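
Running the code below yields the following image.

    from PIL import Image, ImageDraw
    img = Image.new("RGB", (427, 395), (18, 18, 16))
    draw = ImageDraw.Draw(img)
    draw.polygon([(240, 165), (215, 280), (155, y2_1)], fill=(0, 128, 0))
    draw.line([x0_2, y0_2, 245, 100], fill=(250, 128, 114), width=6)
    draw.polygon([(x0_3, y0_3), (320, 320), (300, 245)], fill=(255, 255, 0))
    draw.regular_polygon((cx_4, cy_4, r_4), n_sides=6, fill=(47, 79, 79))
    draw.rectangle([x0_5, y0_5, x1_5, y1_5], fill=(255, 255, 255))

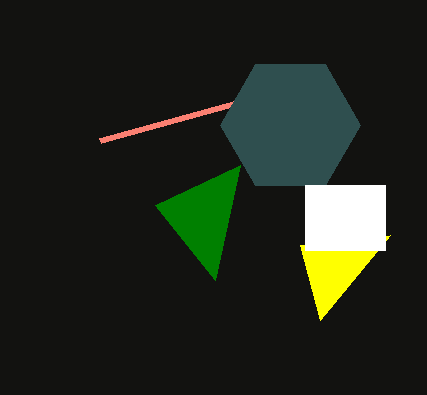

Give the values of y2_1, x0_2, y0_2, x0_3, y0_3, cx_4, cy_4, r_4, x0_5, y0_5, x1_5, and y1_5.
y2_1 = 205; x0_2 = 100; y0_2 = 140; x0_3 = 390; y0_3 = 235; cx_4 = 290; cy_4 = 125; r_4 = 70; x0_5 = 305; y0_5 = 185; x1_5 = 385; y1_5 = 250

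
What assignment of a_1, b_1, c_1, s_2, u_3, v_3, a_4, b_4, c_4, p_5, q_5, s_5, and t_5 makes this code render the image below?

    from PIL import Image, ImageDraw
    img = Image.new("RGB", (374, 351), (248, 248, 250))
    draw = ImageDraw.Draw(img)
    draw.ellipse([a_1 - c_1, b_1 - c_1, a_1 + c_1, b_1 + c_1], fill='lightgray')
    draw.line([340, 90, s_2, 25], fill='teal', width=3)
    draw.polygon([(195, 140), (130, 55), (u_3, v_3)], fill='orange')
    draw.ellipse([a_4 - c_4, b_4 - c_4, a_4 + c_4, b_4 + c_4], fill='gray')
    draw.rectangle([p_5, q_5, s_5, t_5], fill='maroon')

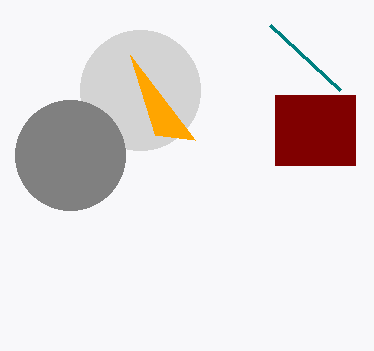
a_1 = 140; b_1 = 90; c_1 = 60; s_2 = 270; u_3 = 155; v_3 = 135; a_4 = 70; b_4 = 155; c_4 = 55; p_5 = 275; q_5 = 95; s_5 = 355; t_5 = 165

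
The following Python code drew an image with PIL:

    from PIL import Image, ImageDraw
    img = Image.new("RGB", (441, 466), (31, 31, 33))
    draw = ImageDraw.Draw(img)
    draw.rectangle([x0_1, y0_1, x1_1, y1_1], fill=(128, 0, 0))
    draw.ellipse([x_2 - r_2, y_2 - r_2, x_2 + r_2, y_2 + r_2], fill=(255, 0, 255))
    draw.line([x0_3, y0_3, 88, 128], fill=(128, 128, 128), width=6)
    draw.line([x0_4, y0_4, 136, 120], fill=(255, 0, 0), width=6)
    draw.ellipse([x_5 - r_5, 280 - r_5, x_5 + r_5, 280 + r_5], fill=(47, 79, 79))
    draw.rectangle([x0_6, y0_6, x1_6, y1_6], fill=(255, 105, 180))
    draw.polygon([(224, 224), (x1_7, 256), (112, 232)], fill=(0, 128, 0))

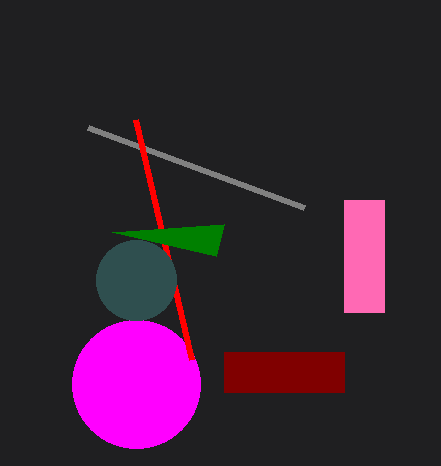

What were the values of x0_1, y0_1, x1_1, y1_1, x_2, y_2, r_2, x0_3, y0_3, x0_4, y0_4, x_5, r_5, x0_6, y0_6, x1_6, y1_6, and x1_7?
x0_1 = 224
y0_1 = 352
x1_1 = 344
y1_1 = 392
x_2 = 136
y_2 = 384
r_2 = 64
x0_3 = 304
y0_3 = 208
x0_4 = 192
y0_4 = 360
x_5 = 136
r_5 = 40
x0_6 = 344
y0_6 = 200
x1_6 = 384
y1_6 = 312
x1_7 = 216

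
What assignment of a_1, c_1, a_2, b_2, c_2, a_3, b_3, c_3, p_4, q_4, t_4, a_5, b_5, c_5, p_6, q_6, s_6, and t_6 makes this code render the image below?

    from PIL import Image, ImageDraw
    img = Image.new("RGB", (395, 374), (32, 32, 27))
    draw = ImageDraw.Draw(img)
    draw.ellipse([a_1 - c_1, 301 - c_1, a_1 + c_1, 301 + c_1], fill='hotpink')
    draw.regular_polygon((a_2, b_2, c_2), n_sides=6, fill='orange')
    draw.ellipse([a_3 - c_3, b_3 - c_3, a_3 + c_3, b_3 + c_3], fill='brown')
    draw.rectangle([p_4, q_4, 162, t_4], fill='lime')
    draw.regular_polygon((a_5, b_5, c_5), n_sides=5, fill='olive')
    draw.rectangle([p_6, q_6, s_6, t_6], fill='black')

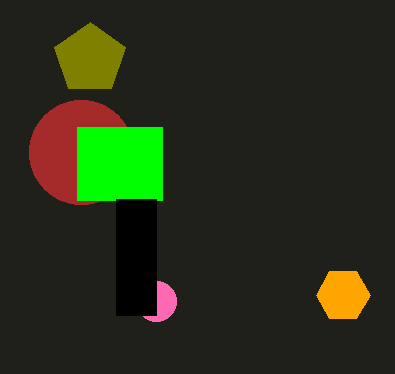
a_1 = 156
c_1 = 20
a_2 = 343
b_2 = 295
c_2 = 27
a_3 = 81
b_3 = 152
c_3 = 52
p_4 = 77
q_4 = 127
t_4 = 200
a_5 = 90
b_5 = 59
c_5 = 37
p_6 = 116
q_6 = 199
s_6 = 156
t_6 = 315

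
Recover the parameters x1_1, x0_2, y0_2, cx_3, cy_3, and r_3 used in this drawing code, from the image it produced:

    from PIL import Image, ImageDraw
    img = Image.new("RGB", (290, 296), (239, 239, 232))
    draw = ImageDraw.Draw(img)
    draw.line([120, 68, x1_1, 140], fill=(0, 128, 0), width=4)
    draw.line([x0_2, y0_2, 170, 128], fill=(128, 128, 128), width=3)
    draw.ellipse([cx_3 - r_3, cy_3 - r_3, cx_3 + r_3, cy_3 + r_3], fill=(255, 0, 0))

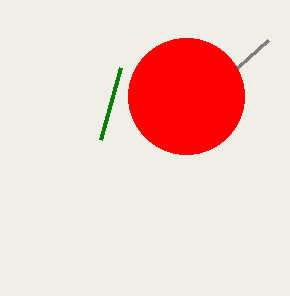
x1_1 = 100; x0_2 = 268; y0_2 = 40; cx_3 = 186; cy_3 = 96; r_3 = 58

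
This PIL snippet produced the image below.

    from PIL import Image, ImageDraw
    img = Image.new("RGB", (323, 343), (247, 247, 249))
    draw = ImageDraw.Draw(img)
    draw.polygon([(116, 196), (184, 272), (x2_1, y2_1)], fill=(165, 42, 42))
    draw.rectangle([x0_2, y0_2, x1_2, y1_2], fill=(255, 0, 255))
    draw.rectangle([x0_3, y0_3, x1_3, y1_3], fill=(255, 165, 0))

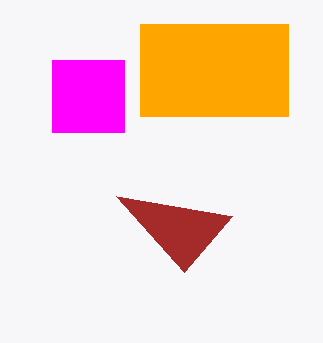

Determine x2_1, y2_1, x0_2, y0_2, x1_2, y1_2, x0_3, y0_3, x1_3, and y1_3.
x2_1 = 232, y2_1 = 216, x0_2 = 52, y0_2 = 60, x1_2 = 124, y1_2 = 132, x0_3 = 140, y0_3 = 24, x1_3 = 288, y1_3 = 116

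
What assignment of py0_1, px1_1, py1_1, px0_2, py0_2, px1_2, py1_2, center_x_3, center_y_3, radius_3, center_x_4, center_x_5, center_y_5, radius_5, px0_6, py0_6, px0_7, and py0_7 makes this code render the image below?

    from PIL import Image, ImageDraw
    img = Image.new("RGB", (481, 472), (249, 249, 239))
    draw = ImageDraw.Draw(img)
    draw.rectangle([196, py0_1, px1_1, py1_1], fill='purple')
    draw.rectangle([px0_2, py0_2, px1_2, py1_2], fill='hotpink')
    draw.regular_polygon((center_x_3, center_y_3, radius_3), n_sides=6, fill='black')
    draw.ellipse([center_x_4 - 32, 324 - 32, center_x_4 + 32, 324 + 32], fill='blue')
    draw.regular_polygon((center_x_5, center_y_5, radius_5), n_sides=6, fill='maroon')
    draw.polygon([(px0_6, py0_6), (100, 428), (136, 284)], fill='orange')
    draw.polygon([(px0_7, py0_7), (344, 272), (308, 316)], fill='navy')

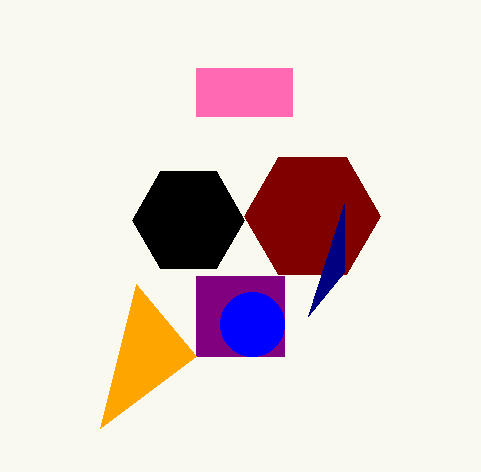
py0_1 = 276
px1_1 = 284
py1_1 = 356
px0_2 = 196
py0_2 = 68
px1_2 = 292
py1_2 = 116
center_x_3 = 188
center_y_3 = 220
radius_3 = 56
center_x_4 = 252
center_x_5 = 312
center_y_5 = 216
radius_5 = 68
px0_6 = 196
py0_6 = 356
px0_7 = 344
py0_7 = 204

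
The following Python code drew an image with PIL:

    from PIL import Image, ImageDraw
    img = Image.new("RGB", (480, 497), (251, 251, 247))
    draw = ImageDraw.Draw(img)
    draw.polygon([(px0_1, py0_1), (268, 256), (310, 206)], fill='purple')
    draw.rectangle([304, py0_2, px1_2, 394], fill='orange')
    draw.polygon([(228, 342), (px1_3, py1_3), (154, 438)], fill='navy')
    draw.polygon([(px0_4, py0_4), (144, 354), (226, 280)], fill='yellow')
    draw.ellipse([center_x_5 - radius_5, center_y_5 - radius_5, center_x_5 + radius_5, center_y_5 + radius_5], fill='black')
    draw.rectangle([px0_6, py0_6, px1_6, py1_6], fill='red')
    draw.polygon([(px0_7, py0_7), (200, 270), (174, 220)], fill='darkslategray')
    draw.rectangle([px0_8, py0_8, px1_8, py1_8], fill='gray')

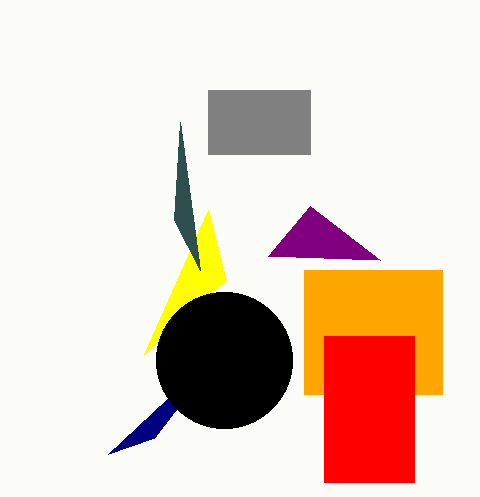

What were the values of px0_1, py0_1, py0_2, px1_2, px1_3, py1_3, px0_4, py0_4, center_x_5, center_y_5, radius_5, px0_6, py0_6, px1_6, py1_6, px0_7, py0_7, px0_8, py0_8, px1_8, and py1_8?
px0_1 = 380, py0_1 = 260, py0_2 = 270, px1_2 = 442, px1_3 = 108, py1_3 = 454, px0_4 = 208, py0_4 = 210, center_x_5 = 224, center_y_5 = 360, radius_5 = 68, px0_6 = 324, py0_6 = 336, px1_6 = 414, py1_6 = 482, px0_7 = 180, py0_7 = 122, px0_8 = 208, py0_8 = 90, px1_8 = 310, py1_8 = 154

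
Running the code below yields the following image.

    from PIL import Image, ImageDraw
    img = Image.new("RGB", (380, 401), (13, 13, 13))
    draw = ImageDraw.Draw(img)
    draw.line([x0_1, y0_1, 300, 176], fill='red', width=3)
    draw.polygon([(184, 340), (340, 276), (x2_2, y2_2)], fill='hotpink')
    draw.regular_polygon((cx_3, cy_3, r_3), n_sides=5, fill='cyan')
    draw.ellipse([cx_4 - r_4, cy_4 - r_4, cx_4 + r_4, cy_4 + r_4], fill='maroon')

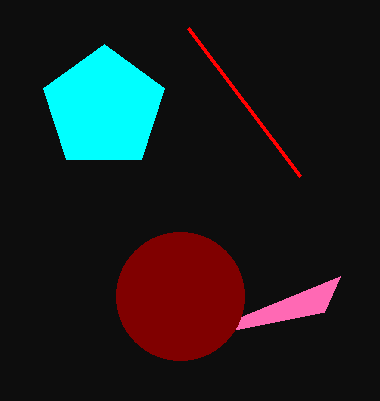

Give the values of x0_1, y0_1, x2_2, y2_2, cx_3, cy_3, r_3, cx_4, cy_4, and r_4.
x0_1 = 188, y0_1 = 28, x2_2 = 324, y2_2 = 312, cx_3 = 104, cy_3 = 108, r_3 = 64, cx_4 = 180, cy_4 = 296, r_4 = 64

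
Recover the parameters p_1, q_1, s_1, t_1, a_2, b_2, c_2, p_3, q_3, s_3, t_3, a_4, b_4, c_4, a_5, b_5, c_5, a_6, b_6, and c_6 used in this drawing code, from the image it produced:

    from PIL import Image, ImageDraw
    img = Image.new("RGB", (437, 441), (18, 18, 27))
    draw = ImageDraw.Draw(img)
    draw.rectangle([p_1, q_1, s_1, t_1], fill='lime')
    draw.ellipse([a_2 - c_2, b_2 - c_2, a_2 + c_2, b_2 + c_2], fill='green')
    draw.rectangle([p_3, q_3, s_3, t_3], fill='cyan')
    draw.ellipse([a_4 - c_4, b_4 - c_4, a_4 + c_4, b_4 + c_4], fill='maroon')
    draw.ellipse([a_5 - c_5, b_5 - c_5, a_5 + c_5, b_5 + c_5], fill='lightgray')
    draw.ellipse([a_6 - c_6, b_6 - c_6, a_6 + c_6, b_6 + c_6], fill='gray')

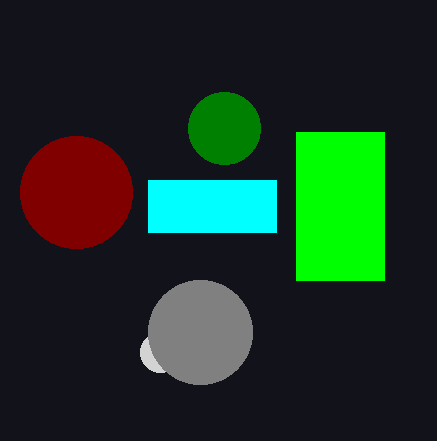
p_1 = 296
q_1 = 132
s_1 = 384
t_1 = 280
a_2 = 224
b_2 = 128
c_2 = 36
p_3 = 148
q_3 = 180
s_3 = 276
t_3 = 232
a_4 = 76
b_4 = 192
c_4 = 56
a_5 = 160
b_5 = 352
c_5 = 20
a_6 = 200
b_6 = 332
c_6 = 52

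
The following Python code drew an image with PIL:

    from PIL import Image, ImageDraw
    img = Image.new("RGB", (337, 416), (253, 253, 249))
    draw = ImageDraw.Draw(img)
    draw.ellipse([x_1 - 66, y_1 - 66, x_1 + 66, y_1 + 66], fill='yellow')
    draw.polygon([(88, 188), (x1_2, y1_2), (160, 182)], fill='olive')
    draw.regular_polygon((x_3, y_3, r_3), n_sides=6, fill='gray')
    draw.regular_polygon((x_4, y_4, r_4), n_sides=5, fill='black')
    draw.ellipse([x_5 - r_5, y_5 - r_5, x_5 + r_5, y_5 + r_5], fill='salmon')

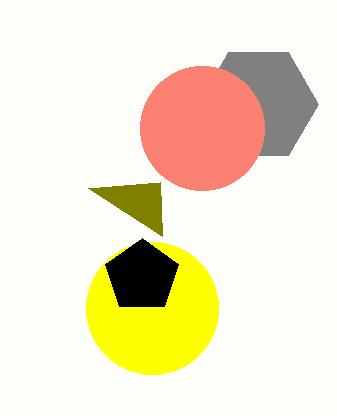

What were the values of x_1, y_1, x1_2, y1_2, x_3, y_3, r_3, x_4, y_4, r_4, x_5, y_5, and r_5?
x_1 = 152, y_1 = 308, x1_2 = 162, y1_2 = 236, x_3 = 258, y_3 = 104, r_3 = 60, x_4 = 142, y_4 = 276, r_4 = 38, x_5 = 202, y_5 = 128, r_5 = 62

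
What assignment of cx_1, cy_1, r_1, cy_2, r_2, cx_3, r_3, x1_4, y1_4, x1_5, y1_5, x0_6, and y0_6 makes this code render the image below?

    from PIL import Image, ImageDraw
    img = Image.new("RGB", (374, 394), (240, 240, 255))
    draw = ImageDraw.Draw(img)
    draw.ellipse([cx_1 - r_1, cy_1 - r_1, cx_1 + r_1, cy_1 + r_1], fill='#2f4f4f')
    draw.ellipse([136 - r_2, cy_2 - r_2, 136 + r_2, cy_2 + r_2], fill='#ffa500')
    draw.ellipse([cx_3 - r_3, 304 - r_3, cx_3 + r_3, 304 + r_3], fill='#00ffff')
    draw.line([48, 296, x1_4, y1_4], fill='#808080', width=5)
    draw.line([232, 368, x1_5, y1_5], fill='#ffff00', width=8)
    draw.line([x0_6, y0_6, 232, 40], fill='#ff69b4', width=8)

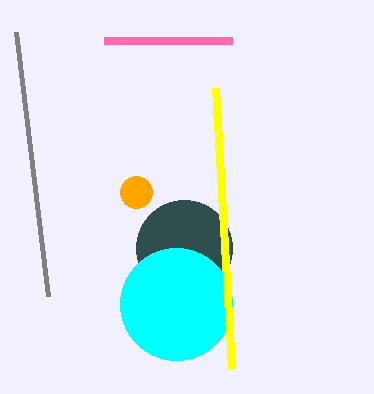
cx_1 = 184
cy_1 = 248
r_1 = 48
cy_2 = 192
r_2 = 16
cx_3 = 176
r_3 = 56
x1_4 = 16
y1_4 = 32
x1_5 = 216
y1_5 = 88
x0_6 = 104
y0_6 = 40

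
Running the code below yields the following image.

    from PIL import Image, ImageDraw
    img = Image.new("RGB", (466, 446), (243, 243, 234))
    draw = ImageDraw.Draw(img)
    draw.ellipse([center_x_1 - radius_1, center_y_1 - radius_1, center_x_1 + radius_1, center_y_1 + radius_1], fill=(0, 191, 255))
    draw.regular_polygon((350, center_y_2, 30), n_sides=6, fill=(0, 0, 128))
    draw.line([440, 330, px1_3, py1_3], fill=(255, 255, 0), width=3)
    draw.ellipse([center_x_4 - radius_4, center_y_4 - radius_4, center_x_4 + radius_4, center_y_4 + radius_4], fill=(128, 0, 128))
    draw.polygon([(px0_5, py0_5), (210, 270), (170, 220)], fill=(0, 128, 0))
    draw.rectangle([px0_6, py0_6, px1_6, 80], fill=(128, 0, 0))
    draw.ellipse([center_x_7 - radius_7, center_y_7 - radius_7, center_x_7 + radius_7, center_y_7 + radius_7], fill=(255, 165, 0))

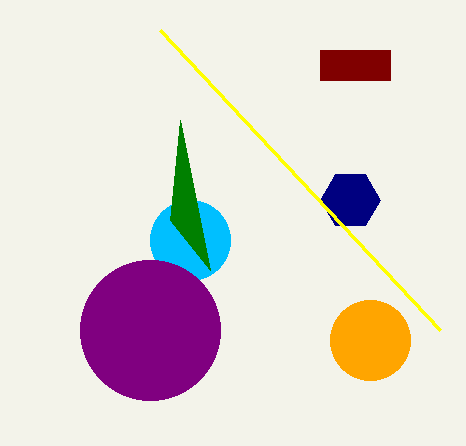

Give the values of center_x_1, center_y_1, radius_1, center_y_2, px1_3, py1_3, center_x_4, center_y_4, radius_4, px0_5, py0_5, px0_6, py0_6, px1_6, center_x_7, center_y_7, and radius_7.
center_x_1 = 190, center_y_1 = 240, radius_1 = 40, center_y_2 = 200, px1_3 = 160, py1_3 = 30, center_x_4 = 150, center_y_4 = 330, radius_4 = 70, px0_5 = 180, py0_5 = 120, px0_6 = 320, py0_6 = 50, px1_6 = 390, center_x_7 = 370, center_y_7 = 340, radius_7 = 40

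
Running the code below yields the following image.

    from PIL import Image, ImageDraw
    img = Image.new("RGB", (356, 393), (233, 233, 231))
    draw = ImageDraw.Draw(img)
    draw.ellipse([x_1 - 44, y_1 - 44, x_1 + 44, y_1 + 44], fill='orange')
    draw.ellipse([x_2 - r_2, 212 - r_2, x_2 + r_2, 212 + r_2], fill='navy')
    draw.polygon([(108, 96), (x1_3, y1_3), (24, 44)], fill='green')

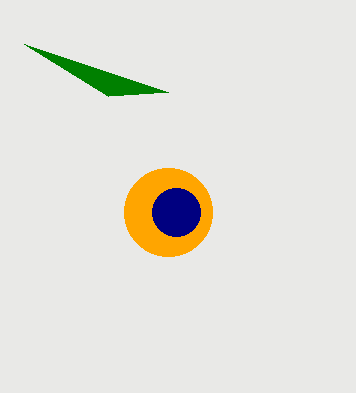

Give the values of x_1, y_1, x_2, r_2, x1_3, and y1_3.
x_1 = 168, y_1 = 212, x_2 = 176, r_2 = 24, x1_3 = 168, y1_3 = 92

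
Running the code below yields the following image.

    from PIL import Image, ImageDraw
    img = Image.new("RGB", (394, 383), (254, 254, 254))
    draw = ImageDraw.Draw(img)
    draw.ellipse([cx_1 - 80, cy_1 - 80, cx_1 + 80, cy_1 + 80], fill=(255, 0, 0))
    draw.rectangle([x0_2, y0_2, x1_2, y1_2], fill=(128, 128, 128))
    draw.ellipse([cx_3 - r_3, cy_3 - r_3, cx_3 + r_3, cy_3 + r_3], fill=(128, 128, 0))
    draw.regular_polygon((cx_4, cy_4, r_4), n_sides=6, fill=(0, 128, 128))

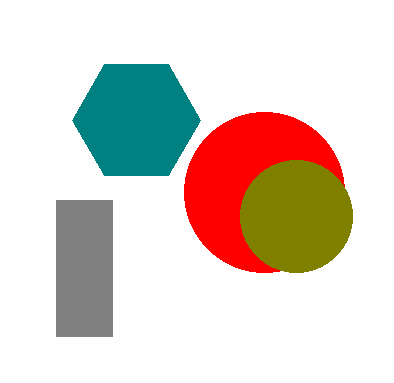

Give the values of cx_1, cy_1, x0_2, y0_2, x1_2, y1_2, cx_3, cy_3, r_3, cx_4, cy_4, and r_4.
cx_1 = 264, cy_1 = 192, x0_2 = 56, y0_2 = 200, x1_2 = 112, y1_2 = 336, cx_3 = 296, cy_3 = 216, r_3 = 56, cx_4 = 136, cy_4 = 120, r_4 = 64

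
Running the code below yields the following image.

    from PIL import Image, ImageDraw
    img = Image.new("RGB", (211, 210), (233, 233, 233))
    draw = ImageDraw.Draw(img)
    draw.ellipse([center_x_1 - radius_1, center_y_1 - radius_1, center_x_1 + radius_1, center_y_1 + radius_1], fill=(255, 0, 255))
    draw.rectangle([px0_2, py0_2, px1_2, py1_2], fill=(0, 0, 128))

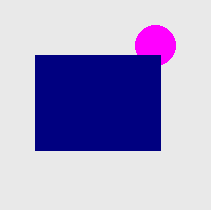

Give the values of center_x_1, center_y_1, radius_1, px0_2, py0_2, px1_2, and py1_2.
center_x_1 = 155; center_y_1 = 45; radius_1 = 20; px0_2 = 35; py0_2 = 55; px1_2 = 160; py1_2 = 150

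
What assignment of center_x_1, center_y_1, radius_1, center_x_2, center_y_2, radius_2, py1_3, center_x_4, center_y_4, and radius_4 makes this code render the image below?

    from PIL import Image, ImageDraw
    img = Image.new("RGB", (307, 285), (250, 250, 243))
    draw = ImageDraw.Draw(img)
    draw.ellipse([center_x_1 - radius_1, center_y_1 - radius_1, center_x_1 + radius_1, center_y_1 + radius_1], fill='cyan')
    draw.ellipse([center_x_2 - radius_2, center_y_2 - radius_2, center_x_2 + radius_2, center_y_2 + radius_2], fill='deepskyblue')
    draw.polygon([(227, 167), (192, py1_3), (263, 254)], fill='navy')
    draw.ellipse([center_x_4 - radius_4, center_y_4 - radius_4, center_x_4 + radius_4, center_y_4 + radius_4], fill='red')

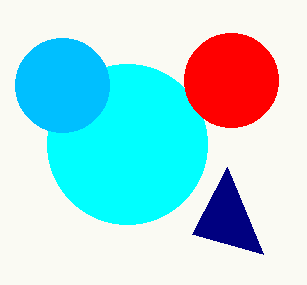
center_x_1 = 127, center_y_1 = 144, radius_1 = 80, center_x_2 = 62, center_y_2 = 85, radius_2 = 47, py1_3 = 234, center_x_4 = 231, center_y_4 = 80, radius_4 = 47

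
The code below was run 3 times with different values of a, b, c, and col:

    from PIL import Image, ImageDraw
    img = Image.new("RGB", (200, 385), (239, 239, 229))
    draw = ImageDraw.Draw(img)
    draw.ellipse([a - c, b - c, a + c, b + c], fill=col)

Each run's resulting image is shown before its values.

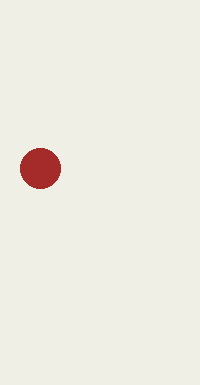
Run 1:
a = 40
b = 168
c = 20
col = 'brown'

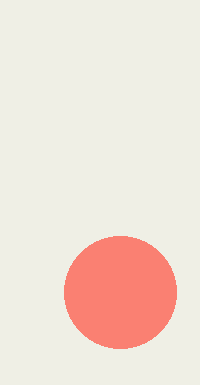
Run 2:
a = 120, b = 292, c = 56, col = 'salmon'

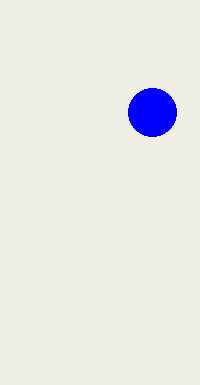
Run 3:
a = 152; b = 112; c = 24; col = 'blue'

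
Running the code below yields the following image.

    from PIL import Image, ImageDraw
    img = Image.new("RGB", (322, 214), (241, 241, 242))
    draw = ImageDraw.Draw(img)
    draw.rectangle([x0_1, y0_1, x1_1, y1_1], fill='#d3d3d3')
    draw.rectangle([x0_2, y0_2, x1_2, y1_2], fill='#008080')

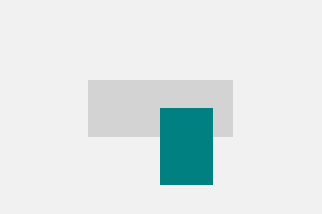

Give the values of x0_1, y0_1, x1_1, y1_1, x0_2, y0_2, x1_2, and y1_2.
x0_1 = 88; y0_1 = 80; x1_1 = 232; y1_1 = 136; x0_2 = 160; y0_2 = 108; x1_2 = 212; y1_2 = 184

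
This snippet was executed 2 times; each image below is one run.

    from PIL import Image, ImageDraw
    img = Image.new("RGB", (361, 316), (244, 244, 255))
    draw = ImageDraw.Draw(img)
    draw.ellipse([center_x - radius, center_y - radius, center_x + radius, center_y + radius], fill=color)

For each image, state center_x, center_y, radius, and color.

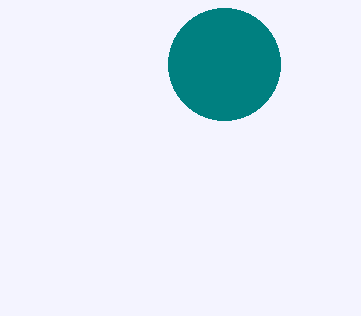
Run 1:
center_x = 224
center_y = 64
radius = 56
color = 'teal'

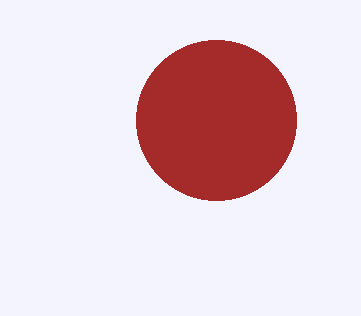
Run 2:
center_x = 216, center_y = 120, radius = 80, color = 'brown'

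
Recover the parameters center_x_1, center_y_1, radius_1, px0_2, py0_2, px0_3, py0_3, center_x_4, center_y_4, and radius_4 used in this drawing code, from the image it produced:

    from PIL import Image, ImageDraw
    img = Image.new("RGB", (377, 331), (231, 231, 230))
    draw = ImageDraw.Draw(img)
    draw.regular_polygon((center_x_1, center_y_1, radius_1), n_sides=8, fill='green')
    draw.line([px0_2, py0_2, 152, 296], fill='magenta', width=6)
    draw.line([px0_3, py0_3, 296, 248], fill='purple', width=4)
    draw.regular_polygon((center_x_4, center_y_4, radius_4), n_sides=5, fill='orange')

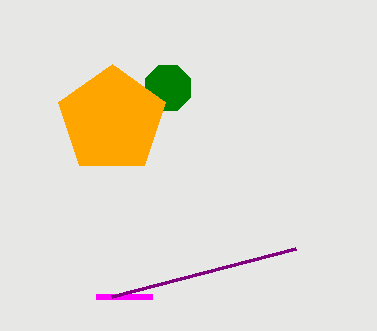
center_x_1 = 168
center_y_1 = 88
radius_1 = 24
px0_2 = 96
py0_2 = 296
px0_3 = 112
py0_3 = 296
center_x_4 = 112
center_y_4 = 120
radius_4 = 56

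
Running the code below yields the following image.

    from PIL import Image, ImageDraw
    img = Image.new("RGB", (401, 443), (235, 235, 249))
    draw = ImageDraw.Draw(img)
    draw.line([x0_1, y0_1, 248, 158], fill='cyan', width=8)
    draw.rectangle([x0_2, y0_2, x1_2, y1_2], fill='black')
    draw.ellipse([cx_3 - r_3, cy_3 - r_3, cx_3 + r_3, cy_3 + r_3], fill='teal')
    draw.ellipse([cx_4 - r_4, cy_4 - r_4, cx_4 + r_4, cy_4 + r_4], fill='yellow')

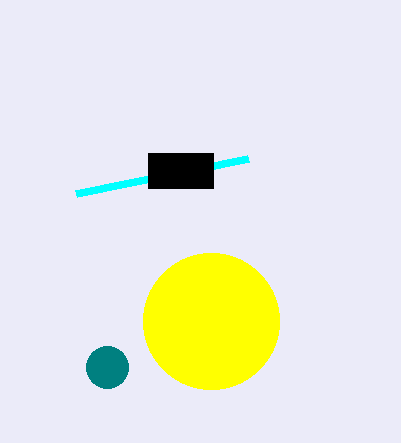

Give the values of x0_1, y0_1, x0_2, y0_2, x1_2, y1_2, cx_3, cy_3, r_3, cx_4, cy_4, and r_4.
x0_1 = 76
y0_1 = 193
x0_2 = 148
y0_2 = 153
x1_2 = 213
y1_2 = 188
cx_3 = 107
cy_3 = 367
r_3 = 21
cx_4 = 211
cy_4 = 321
r_4 = 68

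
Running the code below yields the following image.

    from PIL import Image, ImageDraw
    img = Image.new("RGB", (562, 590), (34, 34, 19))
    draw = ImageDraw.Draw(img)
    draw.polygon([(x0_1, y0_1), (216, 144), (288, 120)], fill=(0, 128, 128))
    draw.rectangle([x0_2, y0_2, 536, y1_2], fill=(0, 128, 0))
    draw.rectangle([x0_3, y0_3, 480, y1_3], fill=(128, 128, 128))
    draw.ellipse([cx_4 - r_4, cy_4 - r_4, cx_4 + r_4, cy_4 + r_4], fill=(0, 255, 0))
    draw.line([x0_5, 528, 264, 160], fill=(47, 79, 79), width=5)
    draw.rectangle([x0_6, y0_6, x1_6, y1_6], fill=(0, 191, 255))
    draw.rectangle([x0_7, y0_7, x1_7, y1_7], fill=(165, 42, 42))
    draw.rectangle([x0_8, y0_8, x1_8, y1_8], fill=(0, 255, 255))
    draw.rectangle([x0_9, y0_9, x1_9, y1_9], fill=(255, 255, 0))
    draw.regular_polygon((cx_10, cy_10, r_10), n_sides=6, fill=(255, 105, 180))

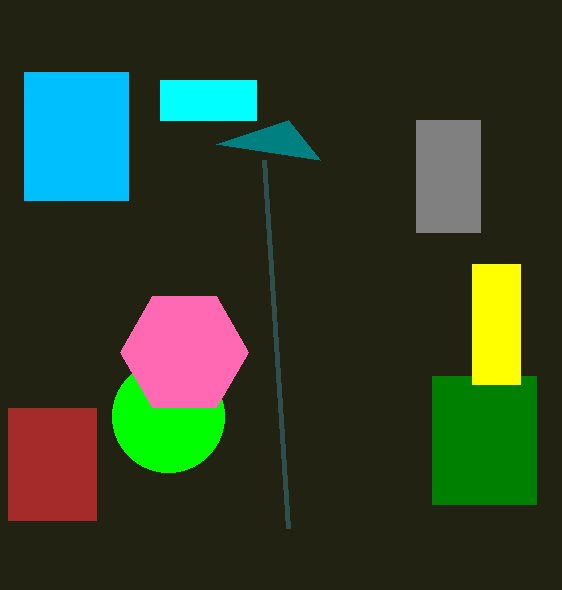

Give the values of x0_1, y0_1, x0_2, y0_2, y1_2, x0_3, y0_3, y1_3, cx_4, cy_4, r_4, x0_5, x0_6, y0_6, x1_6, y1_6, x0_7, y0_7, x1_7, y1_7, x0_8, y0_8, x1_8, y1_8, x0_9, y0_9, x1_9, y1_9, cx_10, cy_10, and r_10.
x0_1 = 320
y0_1 = 160
x0_2 = 432
y0_2 = 376
y1_2 = 504
x0_3 = 416
y0_3 = 120
y1_3 = 232
cx_4 = 168
cy_4 = 416
r_4 = 56
x0_5 = 288
x0_6 = 24
y0_6 = 72
x1_6 = 128
y1_6 = 200
x0_7 = 8
y0_7 = 408
x1_7 = 96
y1_7 = 520
x0_8 = 160
y0_8 = 80
x1_8 = 256
y1_8 = 120
x0_9 = 472
y0_9 = 264
x1_9 = 520
y1_9 = 384
cx_10 = 184
cy_10 = 352
r_10 = 64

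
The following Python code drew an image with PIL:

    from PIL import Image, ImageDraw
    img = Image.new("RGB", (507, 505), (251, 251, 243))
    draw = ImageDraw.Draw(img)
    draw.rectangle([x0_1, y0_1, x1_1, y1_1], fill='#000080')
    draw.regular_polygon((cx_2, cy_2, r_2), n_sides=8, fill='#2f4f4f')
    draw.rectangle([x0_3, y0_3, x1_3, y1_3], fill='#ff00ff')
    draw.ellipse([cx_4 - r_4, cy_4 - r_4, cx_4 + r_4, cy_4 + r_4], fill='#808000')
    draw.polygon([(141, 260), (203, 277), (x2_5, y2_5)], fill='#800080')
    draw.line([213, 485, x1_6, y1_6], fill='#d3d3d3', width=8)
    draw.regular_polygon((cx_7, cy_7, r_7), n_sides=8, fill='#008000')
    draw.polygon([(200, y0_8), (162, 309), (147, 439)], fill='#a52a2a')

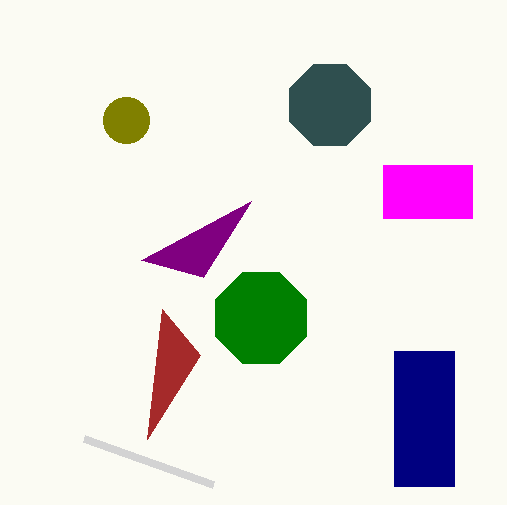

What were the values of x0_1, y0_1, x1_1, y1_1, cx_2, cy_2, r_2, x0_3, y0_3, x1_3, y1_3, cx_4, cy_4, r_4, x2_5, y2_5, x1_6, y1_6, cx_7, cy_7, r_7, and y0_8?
x0_1 = 394
y0_1 = 351
x1_1 = 454
y1_1 = 486
cx_2 = 330
cy_2 = 105
r_2 = 44
x0_3 = 383
y0_3 = 165
x1_3 = 472
y1_3 = 218
cx_4 = 126
cy_4 = 120
r_4 = 23
x2_5 = 251
y2_5 = 201
x1_6 = 84
y1_6 = 439
cx_7 = 261
cy_7 = 318
r_7 = 49
y0_8 = 355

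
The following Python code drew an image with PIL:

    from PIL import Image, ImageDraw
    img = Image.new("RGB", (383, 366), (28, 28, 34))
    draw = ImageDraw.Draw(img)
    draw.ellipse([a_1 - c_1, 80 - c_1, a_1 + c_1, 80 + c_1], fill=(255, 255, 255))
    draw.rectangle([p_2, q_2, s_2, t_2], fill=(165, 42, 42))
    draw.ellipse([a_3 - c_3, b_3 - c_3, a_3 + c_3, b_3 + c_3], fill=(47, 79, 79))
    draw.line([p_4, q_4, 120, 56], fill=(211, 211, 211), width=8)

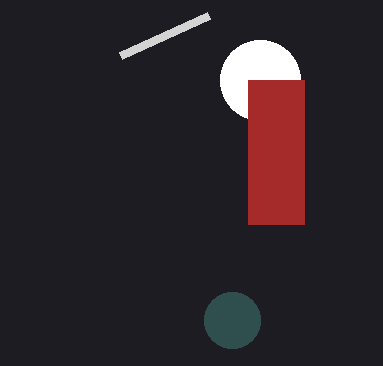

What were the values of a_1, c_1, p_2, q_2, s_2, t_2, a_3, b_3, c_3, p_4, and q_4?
a_1 = 260
c_1 = 40
p_2 = 248
q_2 = 80
s_2 = 304
t_2 = 224
a_3 = 232
b_3 = 320
c_3 = 28
p_4 = 208
q_4 = 16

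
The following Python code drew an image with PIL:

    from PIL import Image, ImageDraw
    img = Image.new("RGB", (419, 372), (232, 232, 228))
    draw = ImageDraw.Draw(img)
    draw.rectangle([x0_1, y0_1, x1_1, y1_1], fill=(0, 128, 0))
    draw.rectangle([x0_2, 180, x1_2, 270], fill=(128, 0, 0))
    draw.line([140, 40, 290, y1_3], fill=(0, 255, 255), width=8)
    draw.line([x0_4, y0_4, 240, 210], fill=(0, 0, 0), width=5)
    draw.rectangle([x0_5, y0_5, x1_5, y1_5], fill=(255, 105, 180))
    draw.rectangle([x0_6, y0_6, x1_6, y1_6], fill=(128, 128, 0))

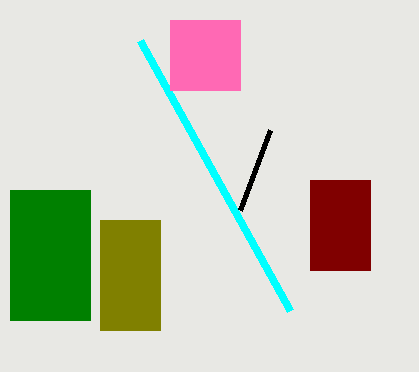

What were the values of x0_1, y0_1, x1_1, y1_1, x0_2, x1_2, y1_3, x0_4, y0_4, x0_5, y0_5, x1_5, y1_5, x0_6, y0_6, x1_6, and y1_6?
x0_1 = 10
y0_1 = 190
x1_1 = 90
y1_1 = 320
x0_2 = 310
x1_2 = 370
y1_3 = 310
x0_4 = 270
y0_4 = 130
x0_5 = 170
y0_5 = 20
x1_5 = 240
y1_5 = 90
x0_6 = 100
y0_6 = 220
x1_6 = 160
y1_6 = 330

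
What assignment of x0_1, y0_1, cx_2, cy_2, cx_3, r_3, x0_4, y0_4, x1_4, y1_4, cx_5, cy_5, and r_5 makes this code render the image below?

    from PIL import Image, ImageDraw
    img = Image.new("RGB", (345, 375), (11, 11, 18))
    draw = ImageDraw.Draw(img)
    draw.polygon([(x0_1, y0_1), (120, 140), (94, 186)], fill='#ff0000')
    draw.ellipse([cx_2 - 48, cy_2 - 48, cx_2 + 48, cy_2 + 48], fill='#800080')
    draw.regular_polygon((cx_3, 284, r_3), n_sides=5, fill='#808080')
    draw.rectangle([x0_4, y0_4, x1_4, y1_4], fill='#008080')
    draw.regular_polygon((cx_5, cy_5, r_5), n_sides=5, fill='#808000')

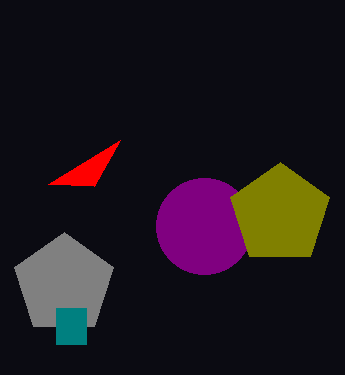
x0_1 = 48
y0_1 = 184
cx_2 = 204
cy_2 = 226
cx_3 = 64
r_3 = 52
x0_4 = 56
y0_4 = 308
x1_4 = 86
y1_4 = 344
cx_5 = 280
cy_5 = 214
r_5 = 52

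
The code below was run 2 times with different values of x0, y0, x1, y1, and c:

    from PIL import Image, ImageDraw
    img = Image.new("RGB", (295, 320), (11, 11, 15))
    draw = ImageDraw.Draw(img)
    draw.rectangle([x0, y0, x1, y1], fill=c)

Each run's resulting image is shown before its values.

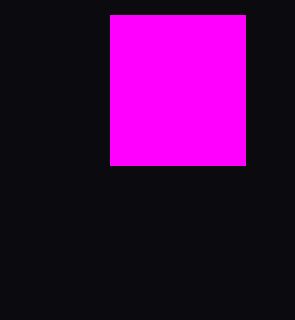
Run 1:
x0 = 110, y0 = 15, x1 = 245, y1 = 165, c = 'magenta'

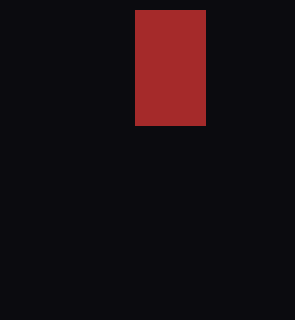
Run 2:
x0 = 135; y0 = 10; x1 = 205; y1 = 125; c = 'brown'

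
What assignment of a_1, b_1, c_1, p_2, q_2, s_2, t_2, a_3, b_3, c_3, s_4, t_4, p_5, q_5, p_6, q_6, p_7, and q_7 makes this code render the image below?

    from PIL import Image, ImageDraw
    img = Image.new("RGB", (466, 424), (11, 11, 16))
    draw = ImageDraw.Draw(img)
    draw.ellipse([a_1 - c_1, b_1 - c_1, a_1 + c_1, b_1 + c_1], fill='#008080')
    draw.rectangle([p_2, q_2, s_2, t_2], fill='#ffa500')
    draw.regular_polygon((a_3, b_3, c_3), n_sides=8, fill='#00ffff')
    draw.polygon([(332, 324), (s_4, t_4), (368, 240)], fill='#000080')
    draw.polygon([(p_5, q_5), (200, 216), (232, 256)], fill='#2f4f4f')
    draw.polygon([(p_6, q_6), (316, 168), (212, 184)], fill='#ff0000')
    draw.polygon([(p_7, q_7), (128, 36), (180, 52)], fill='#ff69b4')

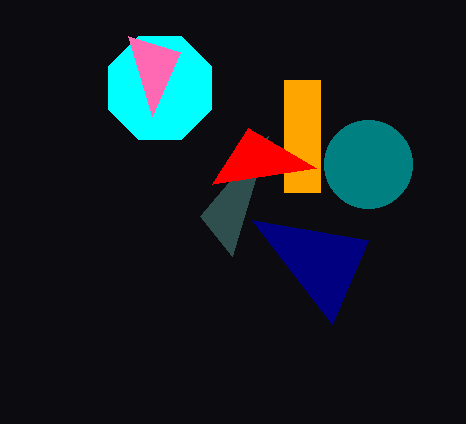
a_1 = 368; b_1 = 164; c_1 = 44; p_2 = 284; q_2 = 80; s_2 = 320; t_2 = 192; a_3 = 160; b_3 = 88; c_3 = 56; s_4 = 252; t_4 = 220; p_5 = 268; q_5 = 136; p_6 = 248; q_6 = 128; p_7 = 152; q_7 = 116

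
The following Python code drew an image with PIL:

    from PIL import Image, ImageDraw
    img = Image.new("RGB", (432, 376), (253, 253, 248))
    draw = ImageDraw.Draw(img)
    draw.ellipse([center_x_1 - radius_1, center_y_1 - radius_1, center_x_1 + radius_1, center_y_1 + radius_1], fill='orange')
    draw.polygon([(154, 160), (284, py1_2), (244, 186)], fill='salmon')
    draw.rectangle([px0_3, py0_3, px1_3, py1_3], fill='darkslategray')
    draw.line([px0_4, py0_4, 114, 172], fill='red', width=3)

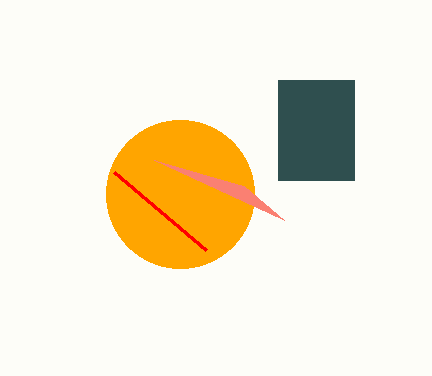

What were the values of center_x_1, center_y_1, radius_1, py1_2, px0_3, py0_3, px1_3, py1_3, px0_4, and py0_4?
center_x_1 = 180, center_y_1 = 194, radius_1 = 74, py1_2 = 220, px0_3 = 278, py0_3 = 80, px1_3 = 354, py1_3 = 180, px0_4 = 206, py0_4 = 250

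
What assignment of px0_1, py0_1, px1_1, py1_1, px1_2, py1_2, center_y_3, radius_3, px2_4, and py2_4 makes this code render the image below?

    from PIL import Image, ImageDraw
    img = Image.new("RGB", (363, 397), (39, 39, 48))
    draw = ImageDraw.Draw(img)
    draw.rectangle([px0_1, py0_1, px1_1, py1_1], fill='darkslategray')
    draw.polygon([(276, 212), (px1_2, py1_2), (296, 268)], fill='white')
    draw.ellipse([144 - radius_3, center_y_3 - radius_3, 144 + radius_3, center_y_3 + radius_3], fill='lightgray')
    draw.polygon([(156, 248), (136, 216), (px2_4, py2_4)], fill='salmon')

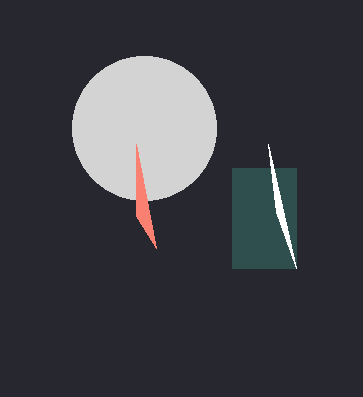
px0_1 = 232, py0_1 = 168, px1_1 = 296, py1_1 = 268, px1_2 = 268, py1_2 = 144, center_y_3 = 128, radius_3 = 72, px2_4 = 136, py2_4 = 144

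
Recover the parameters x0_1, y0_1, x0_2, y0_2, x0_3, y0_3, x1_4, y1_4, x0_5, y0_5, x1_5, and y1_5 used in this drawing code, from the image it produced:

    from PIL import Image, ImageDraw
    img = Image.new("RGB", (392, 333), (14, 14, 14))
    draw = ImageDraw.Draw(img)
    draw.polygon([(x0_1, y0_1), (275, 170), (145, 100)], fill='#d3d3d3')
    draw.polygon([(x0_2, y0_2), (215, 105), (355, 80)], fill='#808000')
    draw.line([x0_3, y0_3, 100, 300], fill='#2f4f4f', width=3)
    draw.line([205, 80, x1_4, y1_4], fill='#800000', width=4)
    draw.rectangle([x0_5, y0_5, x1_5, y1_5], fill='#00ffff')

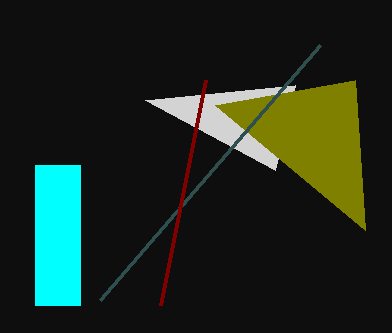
x0_1 = 295, y0_1 = 85, x0_2 = 365, y0_2 = 230, x0_3 = 320, y0_3 = 45, x1_4 = 160, y1_4 = 305, x0_5 = 35, y0_5 = 165, x1_5 = 80, y1_5 = 305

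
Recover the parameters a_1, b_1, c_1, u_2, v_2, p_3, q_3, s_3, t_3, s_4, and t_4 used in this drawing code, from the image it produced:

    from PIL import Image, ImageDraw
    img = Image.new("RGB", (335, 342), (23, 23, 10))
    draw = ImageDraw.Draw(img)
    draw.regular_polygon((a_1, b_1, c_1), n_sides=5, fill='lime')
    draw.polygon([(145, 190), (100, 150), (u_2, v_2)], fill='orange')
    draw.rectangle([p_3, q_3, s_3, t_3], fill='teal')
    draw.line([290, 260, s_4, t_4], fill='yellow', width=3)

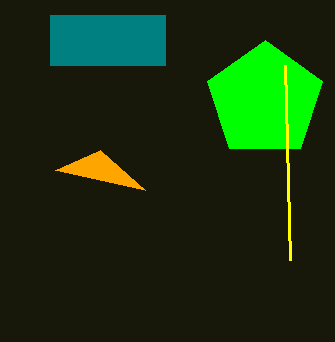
a_1 = 265; b_1 = 100; c_1 = 60; u_2 = 55; v_2 = 170; p_3 = 50; q_3 = 15; s_3 = 165; t_3 = 65; s_4 = 285; t_4 = 65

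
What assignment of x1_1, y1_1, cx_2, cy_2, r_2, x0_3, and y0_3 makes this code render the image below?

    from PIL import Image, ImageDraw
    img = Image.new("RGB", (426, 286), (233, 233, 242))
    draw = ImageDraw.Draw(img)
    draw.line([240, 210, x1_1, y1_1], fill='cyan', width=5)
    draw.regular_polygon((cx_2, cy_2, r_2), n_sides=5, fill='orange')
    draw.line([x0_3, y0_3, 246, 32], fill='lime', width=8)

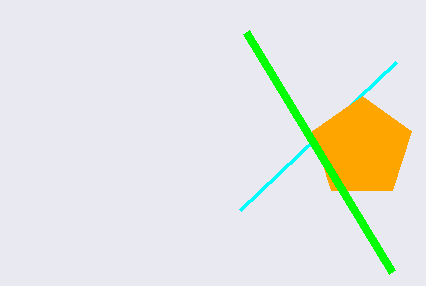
x1_1 = 396, y1_1 = 62, cx_2 = 362, cy_2 = 148, r_2 = 52, x0_3 = 392, y0_3 = 272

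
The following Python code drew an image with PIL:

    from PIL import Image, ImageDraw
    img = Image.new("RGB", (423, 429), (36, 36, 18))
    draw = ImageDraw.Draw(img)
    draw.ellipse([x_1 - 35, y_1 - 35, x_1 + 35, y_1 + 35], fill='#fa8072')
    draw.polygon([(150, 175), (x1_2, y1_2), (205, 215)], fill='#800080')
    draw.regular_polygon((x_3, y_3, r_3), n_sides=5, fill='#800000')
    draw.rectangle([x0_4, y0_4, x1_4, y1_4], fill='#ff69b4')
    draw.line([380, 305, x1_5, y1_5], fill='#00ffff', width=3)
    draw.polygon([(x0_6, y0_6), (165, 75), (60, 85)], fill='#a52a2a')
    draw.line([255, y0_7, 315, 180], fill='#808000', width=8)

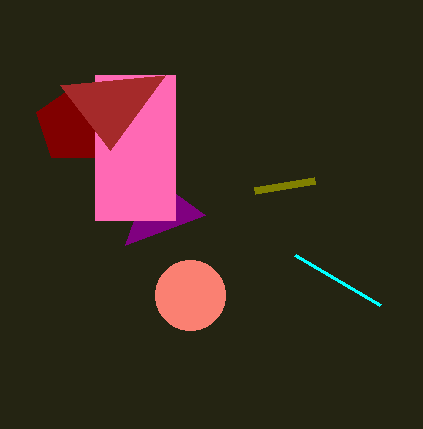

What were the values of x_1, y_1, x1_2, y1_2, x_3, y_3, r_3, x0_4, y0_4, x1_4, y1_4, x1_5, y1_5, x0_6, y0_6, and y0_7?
x_1 = 190; y_1 = 295; x1_2 = 125; y1_2 = 245; x_3 = 75; y_3 = 125; r_3 = 40; x0_4 = 95; y0_4 = 75; x1_4 = 175; y1_4 = 220; x1_5 = 295; y1_5 = 255; x0_6 = 110; y0_6 = 150; y0_7 = 190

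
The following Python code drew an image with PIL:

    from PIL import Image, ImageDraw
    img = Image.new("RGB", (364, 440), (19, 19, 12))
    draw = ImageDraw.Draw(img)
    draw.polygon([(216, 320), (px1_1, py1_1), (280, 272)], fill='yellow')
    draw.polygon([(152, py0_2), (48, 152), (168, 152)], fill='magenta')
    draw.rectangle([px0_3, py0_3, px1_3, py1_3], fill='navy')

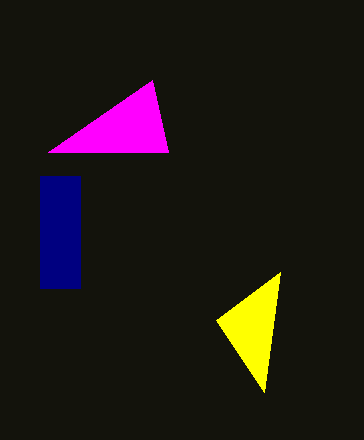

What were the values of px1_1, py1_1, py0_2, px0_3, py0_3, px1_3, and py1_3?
px1_1 = 264
py1_1 = 392
py0_2 = 80
px0_3 = 40
py0_3 = 176
px1_3 = 80
py1_3 = 288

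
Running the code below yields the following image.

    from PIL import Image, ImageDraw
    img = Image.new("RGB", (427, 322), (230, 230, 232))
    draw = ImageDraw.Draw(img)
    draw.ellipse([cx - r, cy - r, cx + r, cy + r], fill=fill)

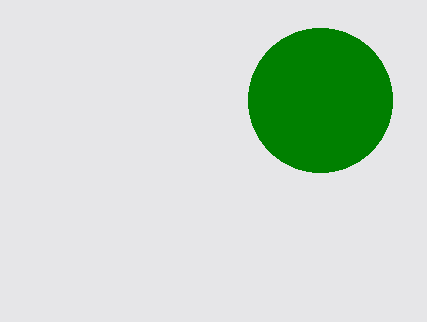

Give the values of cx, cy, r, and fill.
cx = 320
cy = 100
r = 72
fill = 'green'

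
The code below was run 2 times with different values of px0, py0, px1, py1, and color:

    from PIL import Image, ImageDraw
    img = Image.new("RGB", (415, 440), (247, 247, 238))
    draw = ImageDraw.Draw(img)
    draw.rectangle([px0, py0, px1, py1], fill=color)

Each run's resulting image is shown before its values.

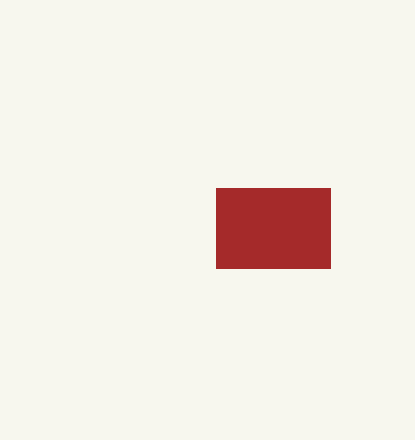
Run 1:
px0 = 216, py0 = 188, px1 = 330, py1 = 268, color = 'brown'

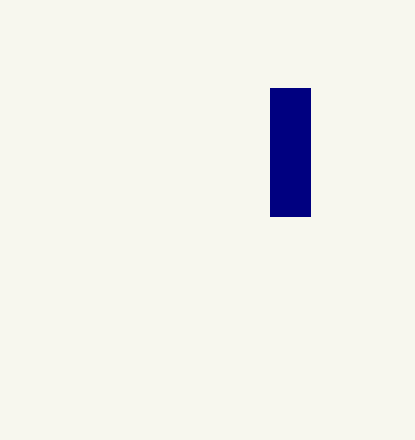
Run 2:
px0 = 270
py0 = 88
px1 = 310
py1 = 216
color = 'navy'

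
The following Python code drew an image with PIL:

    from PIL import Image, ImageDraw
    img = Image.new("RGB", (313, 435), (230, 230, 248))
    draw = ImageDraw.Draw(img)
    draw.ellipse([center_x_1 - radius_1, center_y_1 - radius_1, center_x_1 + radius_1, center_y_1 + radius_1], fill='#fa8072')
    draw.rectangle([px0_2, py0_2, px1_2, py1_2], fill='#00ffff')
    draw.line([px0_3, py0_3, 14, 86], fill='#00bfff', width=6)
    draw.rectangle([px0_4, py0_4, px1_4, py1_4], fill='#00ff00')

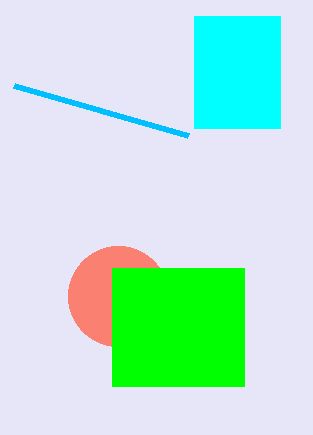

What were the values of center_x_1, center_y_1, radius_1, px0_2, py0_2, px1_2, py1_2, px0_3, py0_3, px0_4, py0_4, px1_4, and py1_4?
center_x_1 = 118
center_y_1 = 296
radius_1 = 50
px0_2 = 194
py0_2 = 16
px1_2 = 280
py1_2 = 128
px0_3 = 188
py0_3 = 136
px0_4 = 112
py0_4 = 268
px1_4 = 244
py1_4 = 386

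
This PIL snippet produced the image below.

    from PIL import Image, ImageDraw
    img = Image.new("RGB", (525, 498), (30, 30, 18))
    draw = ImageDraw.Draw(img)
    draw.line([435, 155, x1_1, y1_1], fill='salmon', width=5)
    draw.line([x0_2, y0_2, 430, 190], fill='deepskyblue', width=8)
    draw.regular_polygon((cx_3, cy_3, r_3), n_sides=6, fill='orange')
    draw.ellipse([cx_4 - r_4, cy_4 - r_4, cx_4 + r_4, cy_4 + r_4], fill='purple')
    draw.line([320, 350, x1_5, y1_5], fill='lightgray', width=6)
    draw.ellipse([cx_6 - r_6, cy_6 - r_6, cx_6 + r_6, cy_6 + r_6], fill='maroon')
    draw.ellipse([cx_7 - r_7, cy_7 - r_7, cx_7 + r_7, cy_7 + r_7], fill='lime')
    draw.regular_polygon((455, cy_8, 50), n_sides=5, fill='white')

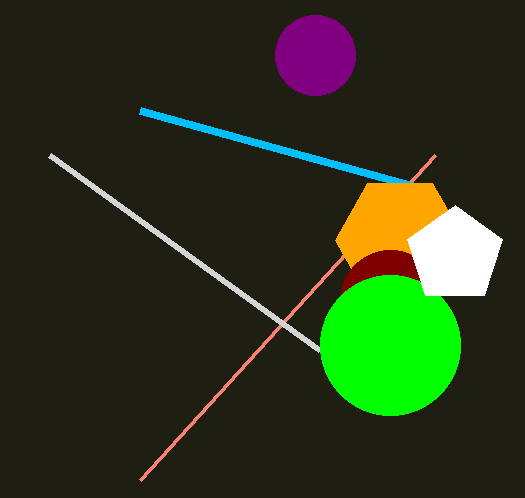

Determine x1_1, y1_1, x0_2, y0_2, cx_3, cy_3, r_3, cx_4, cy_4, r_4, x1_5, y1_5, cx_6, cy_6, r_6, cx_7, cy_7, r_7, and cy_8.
x1_1 = 140, y1_1 = 480, x0_2 = 140, y0_2 = 110, cx_3 = 400, cy_3 = 240, r_3 = 65, cx_4 = 315, cy_4 = 55, r_4 = 40, x1_5 = 50, y1_5 = 155, cx_6 = 390, cy_6 = 300, r_6 = 50, cx_7 = 390, cy_7 = 345, r_7 = 70, cy_8 = 255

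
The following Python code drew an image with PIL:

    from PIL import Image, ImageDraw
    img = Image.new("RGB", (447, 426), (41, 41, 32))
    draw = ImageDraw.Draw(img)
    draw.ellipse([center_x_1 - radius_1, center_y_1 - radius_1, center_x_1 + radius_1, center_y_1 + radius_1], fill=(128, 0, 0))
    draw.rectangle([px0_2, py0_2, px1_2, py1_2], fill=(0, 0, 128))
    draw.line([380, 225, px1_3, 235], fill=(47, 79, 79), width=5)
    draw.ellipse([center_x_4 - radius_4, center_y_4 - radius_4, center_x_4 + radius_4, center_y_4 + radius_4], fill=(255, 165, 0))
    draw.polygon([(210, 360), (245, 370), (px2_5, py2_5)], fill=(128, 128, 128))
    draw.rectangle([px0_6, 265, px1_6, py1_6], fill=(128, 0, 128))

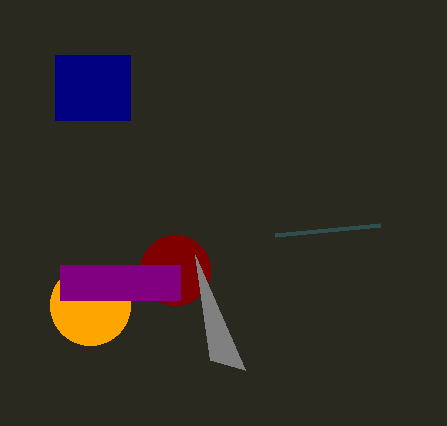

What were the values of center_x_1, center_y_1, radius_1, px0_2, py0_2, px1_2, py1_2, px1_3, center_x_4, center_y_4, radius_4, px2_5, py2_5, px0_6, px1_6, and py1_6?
center_x_1 = 175
center_y_1 = 270
radius_1 = 35
px0_2 = 55
py0_2 = 55
px1_2 = 130
py1_2 = 120
px1_3 = 275
center_x_4 = 90
center_y_4 = 305
radius_4 = 40
px2_5 = 195
py2_5 = 255
px0_6 = 60
px1_6 = 180
py1_6 = 300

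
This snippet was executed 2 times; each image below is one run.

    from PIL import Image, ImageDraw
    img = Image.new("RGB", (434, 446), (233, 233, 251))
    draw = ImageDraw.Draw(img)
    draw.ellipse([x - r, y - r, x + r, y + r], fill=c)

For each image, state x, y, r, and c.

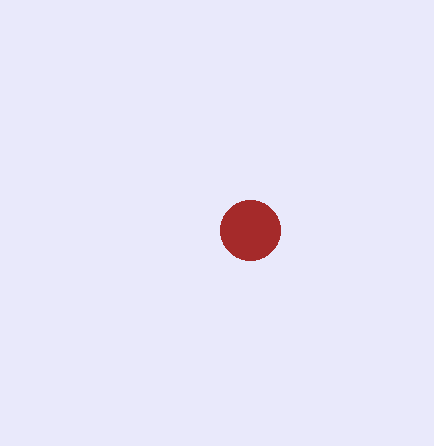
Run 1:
x = 250, y = 230, r = 30, c = 'brown'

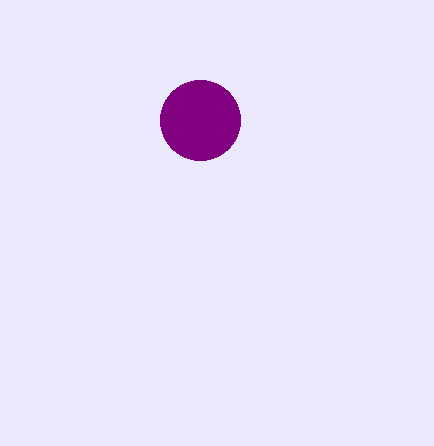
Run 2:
x = 200; y = 120; r = 40; c = 'purple'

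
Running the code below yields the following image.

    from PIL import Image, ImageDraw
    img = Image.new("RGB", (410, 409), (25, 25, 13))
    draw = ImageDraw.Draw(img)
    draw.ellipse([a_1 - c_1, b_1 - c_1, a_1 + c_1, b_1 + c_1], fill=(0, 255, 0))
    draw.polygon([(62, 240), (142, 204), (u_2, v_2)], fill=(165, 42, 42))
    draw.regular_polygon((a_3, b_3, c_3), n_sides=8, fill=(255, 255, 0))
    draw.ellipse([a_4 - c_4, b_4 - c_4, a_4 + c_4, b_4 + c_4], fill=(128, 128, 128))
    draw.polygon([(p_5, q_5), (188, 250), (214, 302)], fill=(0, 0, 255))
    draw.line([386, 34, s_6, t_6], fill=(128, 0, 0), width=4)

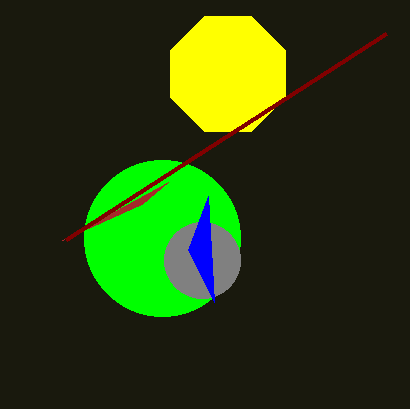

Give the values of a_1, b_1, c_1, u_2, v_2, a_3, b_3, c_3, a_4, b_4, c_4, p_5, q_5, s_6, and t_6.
a_1 = 162
b_1 = 238
c_1 = 78
u_2 = 168
v_2 = 182
a_3 = 228
b_3 = 74
c_3 = 62
a_4 = 202
b_4 = 260
c_4 = 38
p_5 = 208
q_5 = 196
s_6 = 66
t_6 = 240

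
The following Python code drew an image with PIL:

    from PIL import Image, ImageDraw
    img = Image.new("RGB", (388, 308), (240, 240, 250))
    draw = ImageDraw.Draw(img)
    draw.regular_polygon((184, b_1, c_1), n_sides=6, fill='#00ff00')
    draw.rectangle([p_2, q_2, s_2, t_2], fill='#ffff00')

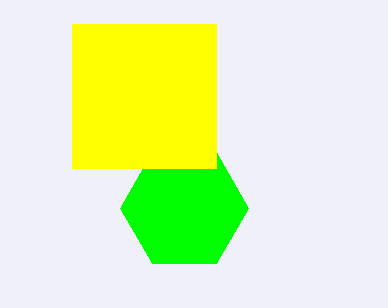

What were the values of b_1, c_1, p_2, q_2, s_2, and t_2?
b_1 = 208; c_1 = 64; p_2 = 72; q_2 = 24; s_2 = 216; t_2 = 168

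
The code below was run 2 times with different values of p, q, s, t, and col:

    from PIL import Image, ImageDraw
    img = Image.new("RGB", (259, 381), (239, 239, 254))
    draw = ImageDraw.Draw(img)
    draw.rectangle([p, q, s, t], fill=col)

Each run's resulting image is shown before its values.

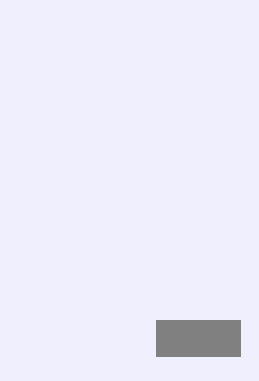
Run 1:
p = 156
q = 320
s = 240
t = 356
col = 'gray'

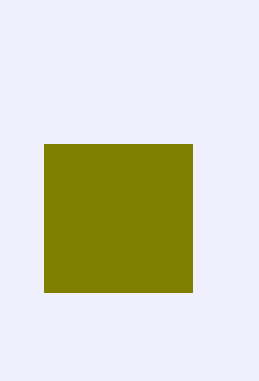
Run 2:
p = 44
q = 144
s = 192
t = 292
col = 'olive'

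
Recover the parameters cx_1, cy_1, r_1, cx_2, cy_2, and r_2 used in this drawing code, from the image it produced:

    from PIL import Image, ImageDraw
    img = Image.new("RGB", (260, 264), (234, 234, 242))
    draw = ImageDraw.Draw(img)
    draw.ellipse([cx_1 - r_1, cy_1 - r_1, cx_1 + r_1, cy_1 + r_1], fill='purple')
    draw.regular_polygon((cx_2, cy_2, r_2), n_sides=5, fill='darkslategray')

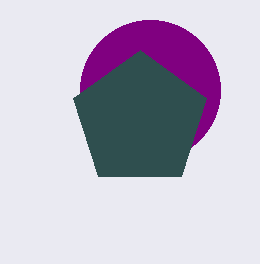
cx_1 = 150, cy_1 = 90, r_1 = 70, cx_2 = 140, cy_2 = 120, r_2 = 70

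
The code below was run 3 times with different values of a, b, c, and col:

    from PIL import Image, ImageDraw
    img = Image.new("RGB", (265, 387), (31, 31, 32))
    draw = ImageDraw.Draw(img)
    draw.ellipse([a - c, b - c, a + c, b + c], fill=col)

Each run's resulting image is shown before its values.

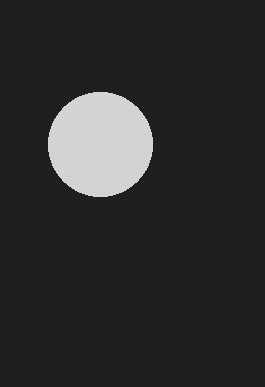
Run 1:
a = 100, b = 144, c = 52, col = 'lightgray'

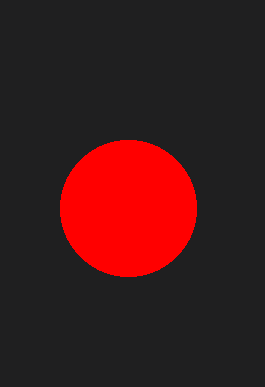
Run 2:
a = 128
b = 208
c = 68
col = 'red'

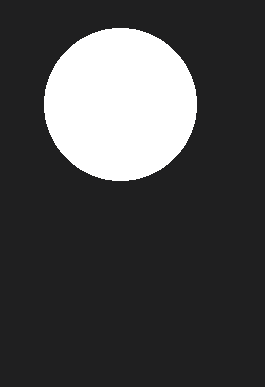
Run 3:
a = 120; b = 104; c = 76; col = 'white'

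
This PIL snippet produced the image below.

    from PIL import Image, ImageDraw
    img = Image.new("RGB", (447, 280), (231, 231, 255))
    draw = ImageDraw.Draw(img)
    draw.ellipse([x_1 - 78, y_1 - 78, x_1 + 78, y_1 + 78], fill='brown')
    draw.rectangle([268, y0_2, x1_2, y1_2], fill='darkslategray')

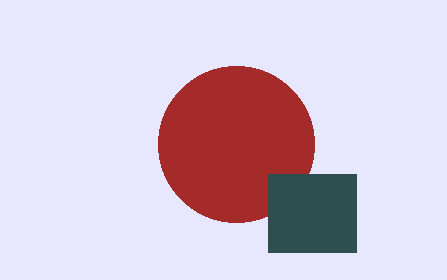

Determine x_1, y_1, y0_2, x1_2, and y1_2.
x_1 = 236
y_1 = 144
y0_2 = 174
x1_2 = 356
y1_2 = 252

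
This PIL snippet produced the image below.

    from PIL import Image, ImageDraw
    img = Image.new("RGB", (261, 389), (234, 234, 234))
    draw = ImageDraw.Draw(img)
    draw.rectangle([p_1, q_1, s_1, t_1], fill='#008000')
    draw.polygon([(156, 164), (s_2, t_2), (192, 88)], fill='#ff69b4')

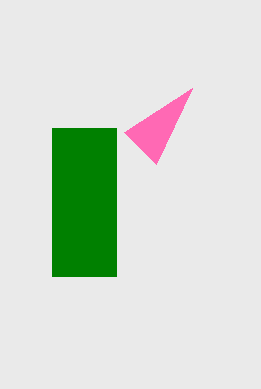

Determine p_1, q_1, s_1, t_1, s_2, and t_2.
p_1 = 52; q_1 = 128; s_1 = 116; t_1 = 276; s_2 = 124; t_2 = 132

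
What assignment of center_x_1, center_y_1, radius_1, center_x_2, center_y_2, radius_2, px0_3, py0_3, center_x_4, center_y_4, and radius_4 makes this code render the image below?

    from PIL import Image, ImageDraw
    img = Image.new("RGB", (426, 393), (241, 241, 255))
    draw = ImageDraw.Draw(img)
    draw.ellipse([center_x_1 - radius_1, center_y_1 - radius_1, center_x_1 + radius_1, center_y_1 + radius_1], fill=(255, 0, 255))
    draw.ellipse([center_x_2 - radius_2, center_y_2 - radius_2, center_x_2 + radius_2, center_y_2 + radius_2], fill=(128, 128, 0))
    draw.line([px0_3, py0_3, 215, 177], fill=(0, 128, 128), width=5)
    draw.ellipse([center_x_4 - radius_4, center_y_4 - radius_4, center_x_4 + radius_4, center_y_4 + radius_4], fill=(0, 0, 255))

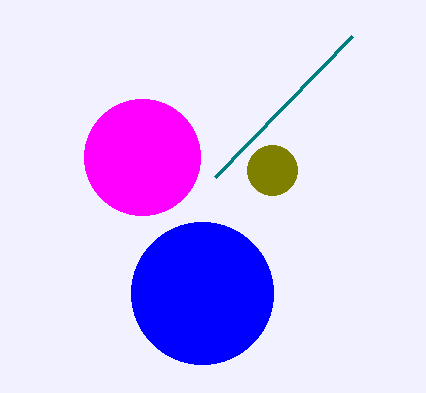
center_x_1 = 142; center_y_1 = 157; radius_1 = 58; center_x_2 = 272; center_y_2 = 170; radius_2 = 25; px0_3 = 352; py0_3 = 36; center_x_4 = 202; center_y_4 = 293; radius_4 = 71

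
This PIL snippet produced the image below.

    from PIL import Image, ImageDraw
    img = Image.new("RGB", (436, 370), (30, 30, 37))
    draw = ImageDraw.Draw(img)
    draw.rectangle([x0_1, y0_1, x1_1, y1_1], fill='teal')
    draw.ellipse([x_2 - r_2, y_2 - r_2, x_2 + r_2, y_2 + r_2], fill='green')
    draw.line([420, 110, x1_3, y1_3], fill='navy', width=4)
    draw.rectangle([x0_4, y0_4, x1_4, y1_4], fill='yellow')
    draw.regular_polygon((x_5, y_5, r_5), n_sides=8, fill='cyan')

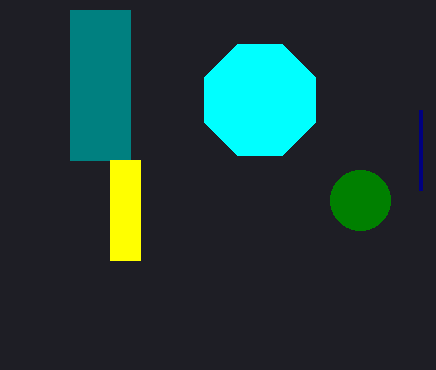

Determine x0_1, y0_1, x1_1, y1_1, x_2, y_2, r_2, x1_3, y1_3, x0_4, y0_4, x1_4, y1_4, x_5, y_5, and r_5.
x0_1 = 70, y0_1 = 10, x1_1 = 130, y1_1 = 160, x_2 = 360, y_2 = 200, r_2 = 30, x1_3 = 420, y1_3 = 190, x0_4 = 110, y0_4 = 160, x1_4 = 140, y1_4 = 260, x_5 = 260, y_5 = 100, r_5 = 60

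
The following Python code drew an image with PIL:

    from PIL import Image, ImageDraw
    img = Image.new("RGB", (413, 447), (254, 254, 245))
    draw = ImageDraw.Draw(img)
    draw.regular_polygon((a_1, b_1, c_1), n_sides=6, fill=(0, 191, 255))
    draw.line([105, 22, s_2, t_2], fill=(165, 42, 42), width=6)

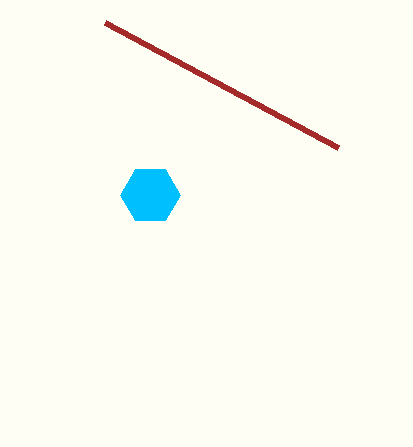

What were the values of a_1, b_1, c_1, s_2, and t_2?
a_1 = 150; b_1 = 195; c_1 = 30; s_2 = 338; t_2 = 147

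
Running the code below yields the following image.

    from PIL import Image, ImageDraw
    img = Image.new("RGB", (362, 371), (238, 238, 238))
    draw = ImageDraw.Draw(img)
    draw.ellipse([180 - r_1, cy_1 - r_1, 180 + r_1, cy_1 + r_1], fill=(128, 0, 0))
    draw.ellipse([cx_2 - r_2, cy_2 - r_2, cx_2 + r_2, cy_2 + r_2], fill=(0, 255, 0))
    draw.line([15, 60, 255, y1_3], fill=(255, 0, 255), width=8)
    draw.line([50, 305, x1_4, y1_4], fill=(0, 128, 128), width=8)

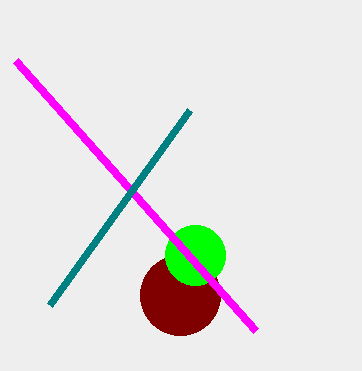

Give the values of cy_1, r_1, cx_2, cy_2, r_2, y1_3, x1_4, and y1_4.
cy_1 = 295; r_1 = 40; cx_2 = 195; cy_2 = 255; r_2 = 30; y1_3 = 330; x1_4 = 190; y1_4 = 110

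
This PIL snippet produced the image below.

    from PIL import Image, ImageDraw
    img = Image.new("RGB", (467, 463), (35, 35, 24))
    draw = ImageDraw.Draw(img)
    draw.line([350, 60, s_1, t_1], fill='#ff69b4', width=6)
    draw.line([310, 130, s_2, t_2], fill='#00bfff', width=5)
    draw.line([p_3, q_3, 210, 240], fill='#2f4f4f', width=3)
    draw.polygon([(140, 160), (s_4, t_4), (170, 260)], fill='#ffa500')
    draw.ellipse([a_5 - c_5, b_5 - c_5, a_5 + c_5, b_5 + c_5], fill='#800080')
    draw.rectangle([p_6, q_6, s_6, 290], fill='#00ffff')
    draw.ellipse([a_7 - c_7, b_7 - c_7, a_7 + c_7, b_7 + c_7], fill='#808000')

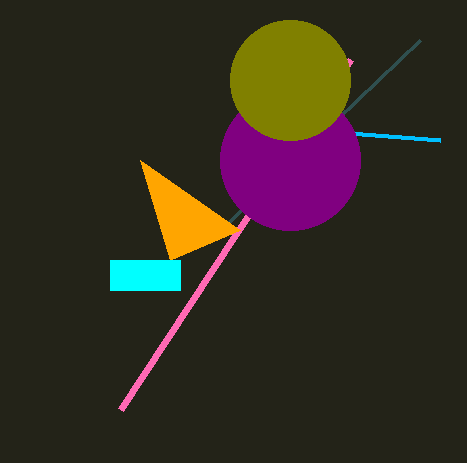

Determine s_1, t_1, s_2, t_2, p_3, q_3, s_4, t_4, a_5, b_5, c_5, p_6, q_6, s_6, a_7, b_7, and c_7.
s_1 = 120; t_1 = 410; s_2 = 440; t_2 = 140; p_3 = 420; q_3 = 40; s_4 = 240; t_4 = 230; a_5 = 290; b_5 = 160; c_5 = 70; p_6 = 110; q_6 = 260; s_6 = 180; a_7 = 290; b_7 = 80; c_7 = 60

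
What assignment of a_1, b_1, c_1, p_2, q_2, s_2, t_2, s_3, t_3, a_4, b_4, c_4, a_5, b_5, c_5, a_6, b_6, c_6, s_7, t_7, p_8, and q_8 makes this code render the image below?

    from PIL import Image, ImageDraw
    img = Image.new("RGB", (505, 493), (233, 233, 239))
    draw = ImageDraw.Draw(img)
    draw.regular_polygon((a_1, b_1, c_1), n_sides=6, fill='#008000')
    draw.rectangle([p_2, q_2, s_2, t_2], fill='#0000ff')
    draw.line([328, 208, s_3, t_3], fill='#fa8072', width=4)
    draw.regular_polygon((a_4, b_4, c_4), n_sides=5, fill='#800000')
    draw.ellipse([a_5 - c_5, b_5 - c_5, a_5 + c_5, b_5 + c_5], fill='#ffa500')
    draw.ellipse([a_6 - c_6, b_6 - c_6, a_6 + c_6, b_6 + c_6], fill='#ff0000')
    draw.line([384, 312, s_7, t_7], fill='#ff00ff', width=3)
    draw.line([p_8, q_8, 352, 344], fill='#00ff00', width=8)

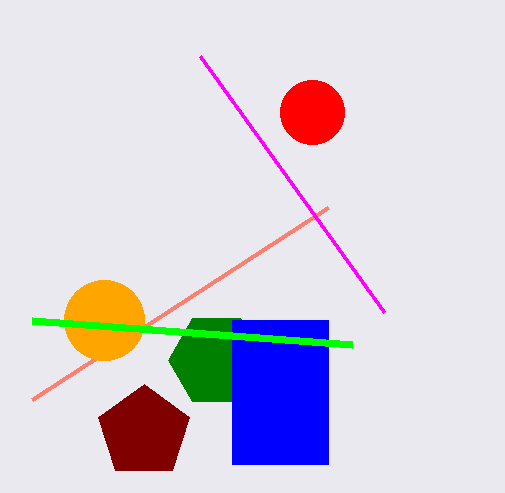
a_1 = 216; b_1 = 360; c_1 = 48; p_2 = 232; q_2 = 320; s_2 = 328; t_2 = 464; s_3 = 32; t_3 = 400; a_4 = 144; b_4 = 432; c_4 = 48; a_5 = 104; b_5 = 320; c_5 = 40; a_6 = 312; b_6 = 112; c_6 = 32; s_7 = 200; t_7 = 56; p_8 = 32; q_8 = 320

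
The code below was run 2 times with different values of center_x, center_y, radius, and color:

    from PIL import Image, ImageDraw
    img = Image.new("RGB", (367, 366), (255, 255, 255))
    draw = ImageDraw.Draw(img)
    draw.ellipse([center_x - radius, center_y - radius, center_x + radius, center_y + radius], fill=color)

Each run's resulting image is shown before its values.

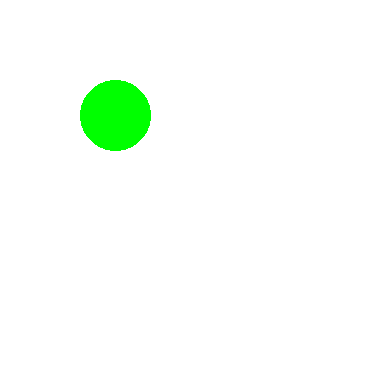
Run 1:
center_x = 115, center_y = 115, radius = 35, color = 'lime'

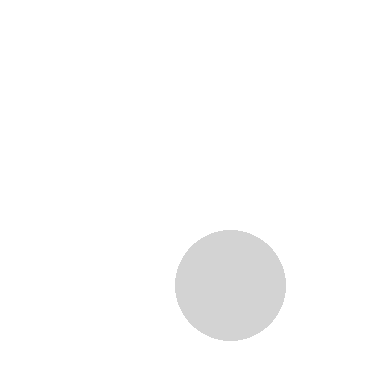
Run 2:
center_x = 230
center_y = 285
radius = 55
color = 'lightgray'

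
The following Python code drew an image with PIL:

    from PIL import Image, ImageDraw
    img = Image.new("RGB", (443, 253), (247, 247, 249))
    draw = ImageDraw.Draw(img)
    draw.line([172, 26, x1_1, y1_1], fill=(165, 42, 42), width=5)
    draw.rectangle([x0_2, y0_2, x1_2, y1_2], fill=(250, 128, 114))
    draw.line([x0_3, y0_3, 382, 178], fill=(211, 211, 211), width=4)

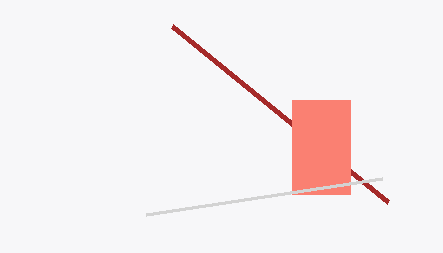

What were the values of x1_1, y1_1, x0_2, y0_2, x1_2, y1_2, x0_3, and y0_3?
x1_1 = 388
y1_1 = 202
x0_2 = 292
y0_2 = 100
x1_2 = 350
y1_2 = 194
x0_3 = 146
y0_3 = 214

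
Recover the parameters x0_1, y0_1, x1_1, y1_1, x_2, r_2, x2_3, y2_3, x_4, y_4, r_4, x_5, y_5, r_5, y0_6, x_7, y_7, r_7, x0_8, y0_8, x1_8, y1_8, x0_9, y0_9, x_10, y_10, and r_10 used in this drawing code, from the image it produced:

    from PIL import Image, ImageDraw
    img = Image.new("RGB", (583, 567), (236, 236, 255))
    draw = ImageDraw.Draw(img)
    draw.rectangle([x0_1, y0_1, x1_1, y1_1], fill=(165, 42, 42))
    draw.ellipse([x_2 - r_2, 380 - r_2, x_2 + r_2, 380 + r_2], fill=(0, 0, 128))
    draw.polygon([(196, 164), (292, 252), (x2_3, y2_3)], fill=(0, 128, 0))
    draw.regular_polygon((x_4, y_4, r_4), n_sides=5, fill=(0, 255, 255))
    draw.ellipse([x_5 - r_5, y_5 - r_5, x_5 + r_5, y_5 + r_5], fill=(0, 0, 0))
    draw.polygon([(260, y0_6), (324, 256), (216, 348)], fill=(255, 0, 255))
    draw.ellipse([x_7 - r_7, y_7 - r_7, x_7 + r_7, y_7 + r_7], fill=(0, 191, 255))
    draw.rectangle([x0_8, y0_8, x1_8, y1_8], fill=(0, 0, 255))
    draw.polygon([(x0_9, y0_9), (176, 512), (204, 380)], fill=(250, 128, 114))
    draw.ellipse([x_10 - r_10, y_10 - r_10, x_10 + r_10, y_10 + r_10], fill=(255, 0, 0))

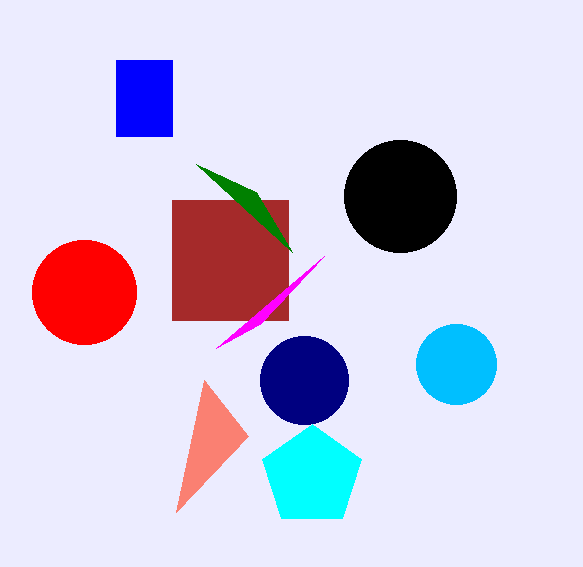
x0_1 = 172; y0_1 = 200; x1_1 = 288; y1_1 = 320; x_2 = 304; r_2 = 44; x2_3 = 256; y2_3 = 192; x_4 = 312; y_4 = 476; r_4 = 52; x_5 = 400; y_5 = 196; r_5 = 56; y0_6 = 324; x_7 = 456; y_7 = 364; r_7 = 40; x0_8 = 116; y0_8 = 60; x1_8 = 172; y1_8 = 136; x0_9 = 248; y0_9 = 436; x_10 = 84; y_10 = 292; r_10 = 52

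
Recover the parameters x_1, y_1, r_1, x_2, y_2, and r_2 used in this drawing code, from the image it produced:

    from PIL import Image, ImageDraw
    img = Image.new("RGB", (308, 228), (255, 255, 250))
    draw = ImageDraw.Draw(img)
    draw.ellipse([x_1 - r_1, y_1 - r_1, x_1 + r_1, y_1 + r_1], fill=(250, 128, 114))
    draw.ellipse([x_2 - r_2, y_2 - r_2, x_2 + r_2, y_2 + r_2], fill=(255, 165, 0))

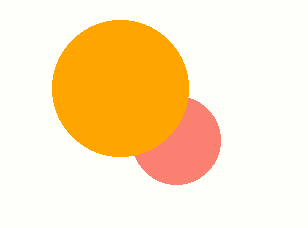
x_1 = 176
y_1 = 140
r_1 = 44
x_2 = 120
y_2 = 88
r_2 = 68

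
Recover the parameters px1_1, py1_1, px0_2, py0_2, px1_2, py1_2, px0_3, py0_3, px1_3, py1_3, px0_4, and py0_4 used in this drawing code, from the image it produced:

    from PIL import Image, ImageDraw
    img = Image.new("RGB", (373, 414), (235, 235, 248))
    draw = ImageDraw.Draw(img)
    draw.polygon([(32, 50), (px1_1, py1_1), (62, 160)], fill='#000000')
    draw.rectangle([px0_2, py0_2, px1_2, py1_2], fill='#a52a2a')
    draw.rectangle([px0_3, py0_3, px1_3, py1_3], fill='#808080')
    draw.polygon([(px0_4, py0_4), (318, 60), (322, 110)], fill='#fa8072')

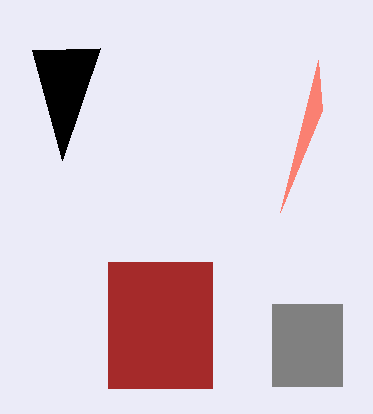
px1_1 = 100
py1_1 = 48
px0_2 = 108
py0_2 = 262
px1_2 = 212
py1_2 = 388
px0_3 = 272
py0_3 = 304
px1_3 = 342
py1_3 = 386
px0_4 = 280
py0_4 = 212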